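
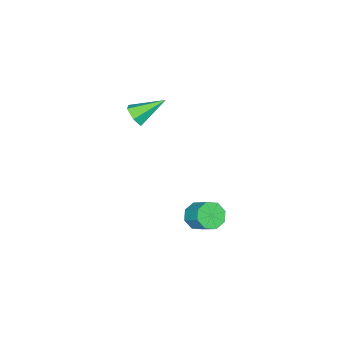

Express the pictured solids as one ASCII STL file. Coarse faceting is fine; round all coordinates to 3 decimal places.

solid 
facet normal 0.658 -0.552 -0.512
outer loop
vertex -2.02 -0.259 1.287
vertex -2.419 -0.53 1.067
vertex -2.235 -0.093 0.832
endloop
endfacet
facet normal 0.387 0.910 0.149
outer loop
vertex -2.02 -0.259 1.287
vertex -2.235 -0.093 0.832
vertex -3.301 0.21 1.753
endloop
endfacet
facet normal 0.659 -0.552 -0.511
outer loop
vertex -2.235 -0.093 0.832
vertex -2.419 -0.53 1.067
vertex -2.633 -0.364 0.612
endloop
endfacet
facet normal -0.244 0.801 -0.546
outer loop
vertex -2.235 -0.093 0.832
vertex -2.633 -0.364 0.612
vertex -3.301 0.21 1.753
endloop
endfacet
facet normal 0.658 -0.552 -0.511
outer loop
vertex -2.633 -0.364 0.612
vertex -2.419 -0.53 1.067
vertex -2.818 -0.802 0.847
endloop
endfacet
facet normal -0.845 0.072 -0.531
outer loop
vertex -2.633 -0.364 0.612
vertex -2.818 -0.802 0.847
vertex -3.301 0.21 1.753
endloop
endfacet
facet normal 0.658 -0.553 -0.510
outer loop
vertex -2.818 -0.802 0.847
vertex -2.419 -0.53 1.067
vertex -2.604 -0.968 1.303
endloop
endfacet
facet normal -0.814 -0.551 0.182
outer loop
vertex -2.818 -0.802 0.847
vertex -2.604 -0.968 1.303
vertex -3.301 0.21 1.753
endloop
endfacet
facet normal 0.658 -0.553 -0.511
outer loop
vertex -2.604 -0.968 1.303
vertex -2.419 -0.53 1.067
vertex -2.205 -0.697 1.523
endloop
endfacet
facet normal -0.183 -0.443 0.878
outer loop
vertex -2.604 -0.968 1.303
vertex -2.205 -0.697 1.523
vertex -3.301 0.21 1.753
endloop
endfacet
facet normal 0.658 -0.553 -0.511
outer loop
vertex -2.205 -0.697 1.523
vertex -2.419 -0.53 1.067
vertex -2.02 -0.259 1.287
endloop
endfacet
facet normal 0.419 0.287 0.861
outer loop
vertex -2.205 -0.697 1.523
vertex -2.02 -0.259 1.287
vertex -3.301 0.21 1.753
endloop
endfacet
facet normal -0.203 -0.731 -0.651
outer loop
vertex -2.451 2.101 -4.232
vertex -2.978 1.992 -3.945
vertex -2.804 2.353 -4.405
endloop
endfacet
facet normal 0.622 0.417 -0.663
outer loop
vertex -2.451 2.101 -4.232
vertex -2.804 2.353 -4.405
vertex -2.235 2.876 -3.542
endloop
endfacet
facet normal 0.623 0.415 -0.663
outer loop
vertex -2.235 2.876 -3.542
vertex -2.804 2.353 -4.405
vertex -2.587 3.128 -3.715
endloop
endfacet
facet normal 0.204 0.732 0.650
outer loop
vertex -2.235 2.876 -3.542
vertex -2.587 3.128 -3.715
vertex -2.762 2.768 -3.255
endloop
endfacet
facet normal -0.205 -0.731 -0.651
outer loop
vertex -2.804 2.353 -4.405
vertex -2.978 1.992 -3.945
vertex -3.259 2.394 -4.308
endloop
endfacet
facet normal -0.095 0.677 -0.730
outer loop
vertex -2.804 2.353 -4.405
vertex -3.259 2.394 -4.308
vertex -2.587 3.128 -3.715
endloop
endfacet
facet normal -0.095 0.677 -0.730
outer loop
vertex -2.587 3.128 -3.715
vertex -3.259 2.394 -4.308
vertex -3.042 3.169 -3.618
endloop
endfacet
facet normal 0.205 0.732 0.650
outer loop
vertex -2.587 3.128 -3.715
vertex -3.042 3.169 -3.618
vertex -2.762 2.768 -3.255
endloop
endfacet
facet normal -0.205 -0.731 -0.651
outer loop
vertex -3.259 2.394 -4.308
vertex -2.978 1.992 -3.945
vertex -3.549 2.2 -3.999
endloop
endfacet
facet normal -0.756 0.541 -0.370
outer loop
vertex -3.259 2.394 -4.308
vertex -3.549 2.2 -3.999
vertex -3.042 3.169 -3.618
endloop
endfacet
facet normal -0.755 0.541 -0.371
outer loop
vertex -3.042 3.169 -3.618
vertex -3.549 2.2 -3.999
vertex -3.333 2.975 -3.309
endloop
endfacet
facet normal 0.204 0.731 0.651
outer loop
vertex -3.042 3.169 -3.618
vertex -3.333 2.975 -3.309
vertex -2.762 2.768 -3.255
endloop
endfacet
facet normal -0.205 -0.731 -0.651
outer loop
vertex -3.549 2.2 -3.999
vertex -2.978 1.992 -3.945
vertex -3.505 1.884 -3.658
endloop
endfacet
facet normal -0.974 0.087 0.207
outer loop
vertex -3.549 2.2 -3.999
vertex -3.505 1.884 -3.658
vertex -3.333 2.975 -3.309
endloop
endfacet
facet normal -0.974 0.087 0.207
outer loop
vertex -3.333 2.975 -3.309
vertex -3.505 1.884 -3.658
vertex -3.289 2.659 -2.968
endloop
endfacet
facet normal 0.203 0.731 0.651
outer loop
vertex -3.333 2.975 -3.309
vertex -3.289 2.659 -2.968
vertex -2.762 2.768 -3.255
endloop
endfacet
facet normal -0.204 -0.732 -0.650
outer loop
vertex -3.505 1.884 -3.658
vertex -2.978 1.992 -3.945
vertex -3.153 1.632 -3.485
endloop
endfacet
facet normal -0.623 -0.416 0.662
outer loop
vertex -3.505 1.884 -3.658
vertex -3.153 1.632 -3.485
vertex -3.289 2.659 -2.968
endloop
endfacet
facet normal -0.622 -0.416 0.663
outer loop
vertex -3.289 2.659 -2.968
vertex -3.153 1.632 -3.485
vertex -2.936 2.407 -2.795
endloop
endfacet
facet normal 0.203 0.731 0.651
outer loop
vertex -3.289 2.659 -2.968
vertex -2.936 2.407 -2.795
vertex -2.762 2.768 -3.255
endloop
endfacet
facet normal -0.205 -0.732 -0.650
outer loop
vertex -3.153 1.632 -3.485
vertex -2.978 1.992 -3.945
vertex -2.698 1.591 -3.582
endloop
endfacet
facet normal 0.095 -0.677 0.730
outer loop
vertex -3.153 1.632 -3.485
vertex -2.698 1.591 -3.582
vertex -2.936 2.407 -2.795
endloop
endfacet
facet normal 0.095 -0.677 0.730
outer loop
vertex -2.936 2.407 -2.795
vertex -2.698 1.591 -3.582
vertex -2.481 2.366 -2.892
endloop
endfacet
facet normal 0.205 0.731 0.651
outer loop
vertex -2.936 2.407 -2.795
vertex -2.481 2.366 -2.892
vertex -2.762 2.768 -3.255
endloop
endfacet
facet normal -0.204 -0.731 -0.651
outer loop
vertex -2.698 1.591 -3.582
vertex -2.978 1.992 -3.945
vertex -2.407 1.785 -3.891
endloop
endfacet
facet normal 0.755 -0.541 0.371
outer loop
vertex -2.698 1.591 -3.582
vertex -2.407 1.785 -3.891
vertex -2.481 2.366 -2.892
endloop
endfacet
facet normal 0.756 -0.540 0.370
outer loop
vertex -2.481 2.366 -2.892
vertex -2.407 1.785 -3.891
vertex -2.191 2.56 -3.201
endloop
endfacet
facet normal 0.205 0.731 0.651
outer loop
vertex -2.481 2.366 -2.892
vertex -2.191 2.56 -3.201
vertex -2.762 2.768 -3.255
endloop
endfacet
facet normal -0.203 -0.731 -0.651
outer loop
vertex -2.407 1.785 -3.891
vertex -2.978 1.992 -3.945
vertex -2.451 2.101 -4.232
endloop
endfacet
facet normal 0.974 -0.087 -0.207
outer loop
vertex -2.407 1.785 -3.891
vertex -2.451 2.101 -4.232
vertex -2.191 2.56 -3.201
endloop
endfacet
facet normal 0.974 -0.087 -0.207
outer loop
vertex -2.191 2.56 -3.201
vertex -2.451 2.101 -4.232
vertex -2.235 2.876 -3.542
endloop
endfacet
facet normal 0.205 0.731 0.651
outer loop
vertex -2.191 2.56 -3.201
vertex -2.235 2.876 -3.542
vertex -2.762 2.768 -3.255
endloop
endfacet

endsolid


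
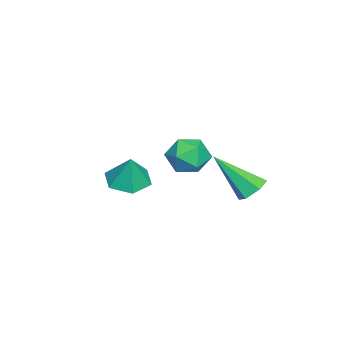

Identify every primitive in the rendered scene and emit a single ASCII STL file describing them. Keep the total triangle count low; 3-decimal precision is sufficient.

solid 
facet normal 0.040 0.698 -0.715
outer loop
vertex -1.499 2.827 0.631
vertex -2.129 2.959 0.725
vertex -1.676 3.279 1.063
endloop
endfacet
facet normal 0.916 -0.025 0.401
outer loop
vertex -1.499 2.827 0.631
vertex -1.676 3.279 1.063
vertex -2.211 1.541 2.175
endloop
endfacet
facet normal 0.040 0.698 -0.715
outer loop
vertex -1.676 3.279 1.063
vertex -2.129 2.959 0.725
vertex -2.305 3.411 1.157
endloop
endfacet
facet normal 0.227 0.474 0.851
outer loop
vertex -1.676 3.279 1.063
vertex -2.305 3.411 1.157
vertex -2.211 1.541 2.175
endloop
endfacet
facet normal 0.041 0.699 -0.714
outer loop
vertex -2.305 3.411 1.157
vertex -2.129 2.959 0.725
vertex -2.758 3.091 0.818
endloop
endfacet
facet normal -0.701 0.314 0.641
outer loop
vertex -2.305 3.411 1.157
vertex -2.758 3.091 0.818
vertex -2.211 1.541 2.175
endloop
endfacet
facet normal 0.041 0.699 -0.714
outer loop
vertex -2.758 3.091 0.818
vertex -2.129 2.959 0.725
vertex -2.582 2.639 0.386
endloop
endfacet
facet normal -0.938 -0.347 -0.019
outer loop
vertex -2.758 3.091 0.818
vertex -2.582 2.639 0.386
vertex -2.211 1.541 2.175
endloop
endfacet
facet normal 0.042 0.698 -0.715
outer loop
vertex -2.582 2.639 0.386
vertex -2.129 2.959 0.725
vertex -1.952 2.506 0.293
endloop
endfacet
facet normal -0.248 -0.848 -0.469
outer loop
vertex -2.582 2.639 0.386
vertex -1.952 2.506 0.293
vertex -2.211 1.541 2.175
endloop
endfacet
facet normal 0.039 0.698 -0.715
outer loop
vertex -1.952 2.506 0.293
vertex -2.129 2.959 0.725
vertex -1.499 2.827 0.631
endloop
endfacet
facet normal 0.679 -0.687 -0.259
outer loop
vertex -1.952 2.506 0.293
vertex -1.499 2.827 0.631
vertex -2.211 1.541 2.175
endloop
endfacet
facet normal -0.301 -0.157 -0.941
outer loop
vertex -1.108 -1.905 0.79
vertex -1.802 -1.4 0.928
vertex -1.062 -1.051 0.633
endloop
endfacet
facet normal 0.973 -0.010 0.230
outer loop
vertex -1.108 -1.905 0.79
vertex -1.062 -1.051 0.633
vertex -1.418 -1.2 2.132
endloop
endfacet
facet normal -0.301 -0.157 -0.941
outer loop
vertex -1.062 -1.051 0.633
vertex -1.802 -1.4 0.928
vertex -1.756 -0.546 0.771
endloop
endfacet
facet normal 0.602 0.768 0.219
outer loop
vertex -1.062 -1.051 0.633
vertex -1.756 -0.546 0.771
vertex -1.418 -1.2 2.132
endloop
endfacet
facet normal -0.301 -0.157 -0.941
outer loop
vertex -1.756 -0.546 0.771
vertex -1.802 -1.4 0.928
vertex -2.497 -0.895 1.066
endloop
endfacet
facet normal -0.218 0.857 0.466
outer loop
vertex -1.756 -0.546 0.771
vertex -2.497 -0.895 1.066
vertex -1.418 -1.2 2.132
endloop
endfacet
facet normal -0.300 -0.156 -0.941
outer loop
vertex -2.497 -0.895 1.066
vertex -1.802 -1.4 0.928
vertex -2.543 -1.749 1.222
endloop
endfacet
facet normal -0.668 0.168 0.725
outer loop
vertex -2.497 -0.895 1.066
vertex -2.543 -1.749 1.222
vertex -1.418 -1.2 2.132
endloop
endfacet
facet normal -0.300 -0.156 -0.941
outer loop
vertex -2.543 -1.749 1.222
vertex -1.802 -1.4 0.928
vertex -1.848 -2.255 1.084
endloop
endfacet
facet normal -0.297 -0.609 0.735
outer loop
vertex -2.543 -1.749 1.222
vertex -1.848 -2.255 1.084
vertex -1.418 -1.2 2.132
endloop
endfacet
facet normal -0.300 -0.156 -0.941
outer loop
vertex -1.848 -2.255 1.084
vertex -1.802 -1.4 0.928
vertex -1.108 -1.905 0.79
endloop
endfacet
facet normal 0.524 -0.698 0.488
outer loop
vertex -1.848 -2.255 1.084
vertex -1.108 -1.905 0.79
vertex -1.418 -1.2 2.132
endloop
endfacet
facet normal -0.702 0.702 0.118
outer loop
vertex 0.633 2.091 3.697
vertex 0.054 1.555 3.439
vertex 0.241 1.606 4.246
endloop
endfacet
facet normal -0.169 0.795 0.582
outer loop
vertex 0.633 2.091 3.697
vertex 0.241 1.606 4.246
vertex 1.059 1.731 4.313
endloop
endfacet
facet normal 0.435 0.875 0.211
outer loop
vertex 0.633 2.091 3.697
vertex 1.059 1.731 4.313
vertex 1.378 1.757 3.546
endloop
endfacet
facet normal 0.274 0.831 -0.484
outer loop
vertex 0.633 2.091 3.697
vertex 1.378 1.757 3.546
vertex 0.756 1.648 3.006
endloop
endfacet
facet normal -0.429 0.724 -0.540
outer loop
vertex 0.633 2.091 3.697
vertex 0.756 1.648 3.006
vertex 0.054 1.555 3.439
endloop
endfacet
facet normal -0.110 0.201 0.973
outer loop
vertex 1.059 1.731 4.313
vertex 0.241 1.606 4.246
vertex 0.744 0.972 4.434
endloop
endfacet
facet normal -0.974 0.051 0.222
outer loop
vertex 0.241 1.606 4.246
vertex 0.054 1.555 3.439
vertex 0.122 0.863 3.894
endloop
endfacet
facet normal -0.531 0.086 -0.843
outer loop
vertex 0.054 1.555 3.439
vertex 0.756 1.648 3.006
vertex 0.441 0.889 3.127
endloop
endfacet
facet normal 0.607 0.259 -0.751
outer loop
vertex 0.756 1.648 3.006
vertex 1.378 1.757 3.546
vertex 1.259 1.014 3.194
endloop
endfacet
facet normal 0.868 0.330 0.372
outer loop
vertex 1.378 1.757 3.546
vertex 1.059 1.731 4.313
vertex 1.446 1.065 4.001
endloop
endfacet
facet normal -0.274 -0.831 0.484
outer loop
vertex 0.867 0.529 3.743
vertex 0.744 0.972 4.434
vertex 0.122 0.863 3.894
endloop
endfacet
facet normal -0.435 -0.875 -0.211
outer loop
vertex 0.867 0.529 3.743
vertex 0.122 0.863 3.894
vertex 0.441 0.889 3.127
endloop
endfacet
facet normal 0.169 -0.795 -0.582
outer loop
vertex 0.867 0.529 3.743
vertex 0.441 0.889 3.127
vertex 1.259 1.014 3.194
endloop
endfacet
facet normal 0.702 -0.702 -0.118
outer loop
vertex 0.867 0.529 3.743
vertex 1.259 1.014 3.194
vertex 1.446 1.065 4.001
endloop
endfacet
facet normal 0.429 -0.724 0.540
outer loop
vertex 0.867 0.529 3.743
vertex 1.446 1.065 4.001
vertex 0.744 0.972 4.434
endloop
endfacet
facet normal -0.607 -0.259 0.751
outer loop
vertex 0.122 0.863 3.894
vertex 0.744 0.972 4.434
vertex 0.241 1.606 4.246
endloop
endfacet
facet normal -0.868 -0.330 -0.372
outer loop
vertex 0.441 0.889 3.127
vertex 0.122 0.863 3.894
vertex 0.054 1.555 3.439
endloop
endfacet
facet normal 0.110 -0.201 -0.973
outer loop
vertex 1.259 1.014 3.194
vertex 0.441 0.889 3.127
vertex 0.756 1.648 3.006
endloop
endfacet
facet normal 0.974 -0.051 -0.222
outer loop
vertex 1.446 1.065 4.001
vertex 1.259 1.014 3.194
vertex 1.378 1.757 3.546
endloop
endfacet
facet normal 0.531 -0.086 0.843
outer loop
vertex 0.744 0.972 4.434
vertex 1.446 1.065 4.001
vertex 1.059 1.731 4.313
endloop
endfacet

endsolid


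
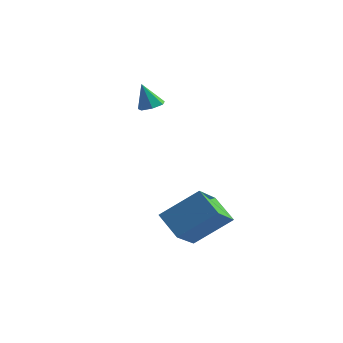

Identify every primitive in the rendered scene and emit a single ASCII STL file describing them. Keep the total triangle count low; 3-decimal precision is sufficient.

solid 
facet normal -0.669 -0.425 -0.609
outer loop
vertex 0.551 -3.356 0.353
vertex 0.544 -1.991 -0.592
vertex 1.457 -3.818 -0.32
endloop
endfacet
facet normal 0.004 -0.822 0.570
outer loop
vertex 2.636 -3.069 0.752
vertex 0.551 -3.356 0.353
vertex 1.457 -3.818 -0.32
endloop
endfacet
facet normal -0.669 -0.425 -0.610
outer loop
vertex 1.457 -3.818 -0.32
vertex 0.544 -1.991 -0.592
vertex 1.451 -2.453 -1.265
endloop
endfacet
facet normal 0.743 -0.379 -0.552
outer loop
vertex 1.451 -2.453 -1.265
vertex 2.636 -3.069 0.752
vertex 1.457 -3.818 -0.32
endloop
endfacet
facet normal -0.743 0.379 0.552
outer loop
vertex 0.551 -3.356 0.353
vertex 1.723 -1.242 0.48
vertex 0.544 -1.991 -0.592
endloop
endfacet
facet normal 0.004 -0.822 0.570
outer loop
vertex 1.729 -2.607 1.425
vertex 0.551 -3.356 0.353
vertex 2.636 -3.069 0.752
endloop
endfacet
facet normal -0.743 0.379 0.552
outer loop
vertex 1.729 -2.607 1.425
vertex 1.723 -1.242 0.48
vertex 0.551 -3.356 0.353
endloop
endfacet
facet normal -0.004 0.822 -0.570
outer loop
vertex 0.544 -1.991 -0.592
vertex 1.723 -1.242 0.48
vertex 1.451 -2.453 -1.265
endloop
endfacet
facet normal 0.743 -0.378 -0.552
outer loop
vertex 2.629 -1.704 -0.193
vertex 2.636 -3.069 0.752
vertex 1.451 -2.453 -1.265
endloop
endfacet
facet normal -0.004 0.822 -0.570
outer loop
vertex 1.451 -2.453 -1.265
vertex 1.723 -1.242 0.48
vertex 2.629 -1.704 -0.193
endloop
endfacet
facet normal 0.669 0.425 0.610
outer loop
vertex 2.629 -1.704 -0.193
vertex 1.729 -2.607 1.425
vertex 2.636 -3.069 0.752
endloop
endfacet
facet normal 0.669 0.425 0.609
outer loop
vertex 1.723 -1.242 0.48
vertex 1.729 -2.607 1.425
vertex 2.629 -1.704 -0.193
endloop
endfacet
facet normal 0.347 0.033 -0.937
outer loop
vertex -1.718 1.922 3.4
vertex -2.075 1.558 3.255
vertex -2.123 2.086 3.256
endloop
endfacet
facet normal 0.162 0.846 0.508
outer loop
vertex -1.718 1.922 3.4
vertex -2.123 2.086 3.256
vertex -2.465 1.522 4.305
endloop
endfacet
facet normal 0.347 0.033 -0.937
outer loop
vertex -2.123 2.086 3.256
vertex -2.075 1.558 3.255
vertex -2.492 1.852 3.111
endloop
endfacet
facet normal -0.584 0.779 0.229
outer loop
vertex -2.123 2.086 3.256
vertex -2.492 1.852 3.111
vertex -2.465 1.522 4.305
endloop
endfacet
facet normal 0.347 0.032 -0.937
outer loop
vertex -2.492 1.852 3.111
vertex -2.075 1.558 3.255
vertex -2.547 1.397 3.075
endloop
endfacet
facet normal -0.992 0.116 0.054
outer loop
vertex -2.492 1.852 3.111
vertex -2.547 1.397 3.075
vertex -2.465 1.522 4.305
endloop
endfacet
facet normal 0.347 0.031 -0.937
outer loop
vertex -2.547 1.397 3.075
vertex -2.075 1.558 3.255
vertex -2.247 1.063 3.175
endloop
endfacet
facet normal -0.756 -0.644 0.116
outer loop
vertex -2.547 1.397 3.075
vertex -2.247 1.063 3.175
vertex -2.465 1.522 4.305
endloop
endfacet
facet normal 0.347 0.031 -0.937
outer loop
vertex -2.247 1.063 3.175
vertex -2.075 1.558 3.255
vertex -1.818 1.102 3.335
endloop
endfacet
facet normal -0.052 -0.929 0.367
outer loop
vertex -2.247 1.063 3.175
vertex -1.818 1.102 3.335
vertex -2.465 1.522 4.305
endloop
endfacet
facet normal 0.349 0.032 -0.937
outer loop
vertex -1.818 1.102 3.335
vertex -2.075 1.558 3.255
vertex -1.582 1.484 3.436
endloop
endfacet
facet normal 0.585 -0.525 0.618
outer loop
vertex -1.818 1.102 3.335
vertex -1.582 1.484 3.436
vertex -2.465 1.522 4.305
endloop
endfacet
facet normal 0.349 0.031 -0.937
outer loop
vertex -1.582 1.484 3.436
vertex -2.075 1.558 3.255
vertex -1.718 1.922 3.4
endloop
endfacet
facet normal 0.682 0.268 0.681
outer loop
vertex -1.582 1.484 3.436
vertex -1.718 1.922 3.4
vertex -2.465 1.522 4.305
endloop
endfacet

endsolid


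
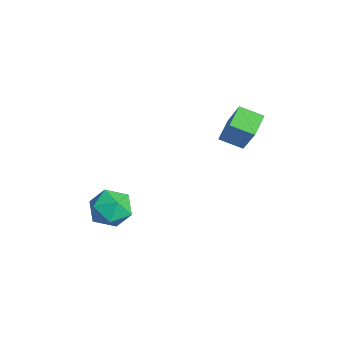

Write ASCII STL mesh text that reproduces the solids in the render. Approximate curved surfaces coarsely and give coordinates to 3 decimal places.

solid 
facet normal -0.543 0.839 0.037
outer loop
vertex 0.975 -1.036 -4.043
vertex 0.252 -1.53 -3.443
vertex 1.066 -1.024 -2.985
endloop
endfacet
facet normal 0.152 0.988 -0.024
outer loop
vertex 0.975 -1.036 -4.043
vertex 1.066 -1.024 -2.985
vertex 1.926 -1.171 -3.589
endloop
endfacet
facet normal 0.393 0.679 -0.620
outer loop
vertex 0.975 -1.036 -4.043
vertex 1.926 -1.171 -3.589
vertex 1.644 -1.768 -4.421
endloop
endfacet
facet normal -0.154 0.339 -0.928
outer loop
vertex 0.975 -1.036 -4.043
vertex 1.644 -1.768 -4.421
vertex 0.61 -1.99 -4.331
endloop
endfacet
facet normal -0.732 0.438 -0.522
outer loop
vertex 0.975 -1.036 -4.043
vertex 0.61 -1.99 -4.331
vertex 0.252 -1.53 -3.443
endloop
endfacet
facet normal 0.491 0.691 0.531
outer loop
vertex 1.926 -1.171 -3.589
vertex 1.066 -1.024 -2.985
vertex 1.79 -1.75 -2.709
endloop
endfacet
facet normal -0.634 0.450 0.629
outer loop
vertex 1.066 -1.024 -2.985
vertex 0.252 -1.53 -3.443
vertex 0.756 -1.972 -2.619
endloop
endfacet
facet normal -0.940 -0.199 -0.276
outer loop
vertex 0.252 -1.53 -3.443
vertex 0.61 -1.99 -4.331
vertex 0.474 -2.569 -3.451
endloop
endfacet
facet normal -0.004 -0.359 -0.933
outer loop
vertex 0.61 -1.99 -4.331
vertex 1.644 -1.768 -4.421
vertex 1.334 -2.716 -4.055
endloop
endfacet
facet normal 0.880 0.191 -0.435
outer loop
vertex 1.644 -1.768 -4.421
vertex 1.926 -1.171 -3.589
vertex 2.148 -2.21 -3.597
endloop
endfacet
facet normal 0.154 -0.339 0.928
outer loop
vertex 1.425 -2.704 -2.997
vertex 1.79 -1.75 -2.709
vertex 0.756 -1.972 -2.619
endloop
endfacet
facet normal -0.393 -0.679 0.620
outer loop
vertex 1.425 -2.704 -2.997
vertex 0.756 -1.972 -2.619
vertex 0.474 -2.569 -3.451
endloop
endfacet
facet normal -0.152 -0.988 0.024
outer loop
vertex 1.425 -2.704 -2.997
vertex 0.474 -2.569 -3.451
vertex 1.334 -2.716 -4.055
endloop
endfacet
facet normal 0.543 -0.839 -0.037
outer loop
vertex 1.425 -2.704 -2.997
vertex 1.334 -2.716 -4.055
vertex 2.148 -2.21 -3.597
endloop
endfacet
facet normal 0.732 -0.438 0.522
outer loop
vertex 1.425 -2.704 -2.997
vertex 2.148 -2.21 -3.597
vertex 1.79 -1.75 -2.709
endloop
endfacet
facet normal 0.004 0.359 0.933
outer loop
vertex 0.756 -1.972 -2.619
vertex 1.79 -1.75 -2.709
vertex 1.066 -1.024 -2.985
endloop
endfacet
facet normal -0.880 -0.191 0.435
outer loop
vertex 0.474 -2.569 -3.451
vertex 0.756 -1.972 -2.619
vertex 0.252 -1.53 -3.443
endloop
endfacet
facet normal -0.491 -0.691 -0.531
outer loop
vertex 1.334 -2.716 -4.055
vertex 0.474 -2.569 -3.451
vertex 0.61 -1.99 -4.331
endloop
endfacet
facet normal 0.634 -0.450 -0.629
outer loop
vertex 2.148 -2.21 -3.597
vertex 1.334 -2.716 -4.055
vertex 1.644 -1.768 -4.421
endloop
endfacet
facet normal 0.940 0.199 0.276
outer loop
vertex 1.79 -1.75 -2.709
vertex 2.148 -2.21 -3.597
vertex 1.926 -1.171 -3.589
endloop
endfacet
facet normal -0.559 -0.014 -0.829
outer loop
vertex 1.339 3.348 0.891
vertex 1.928 4.234 0.479
vertex 2.073 2.637 0.409
endloop
endfacet
facet normal -0.516 -0.777 0.361
outer loop
vertex 3.212 2.666 2.101
vertex 1.339 3.348 0.891
vertex 2.073 2.637 0.409
endloop
endfacet
facet normal -0.559 -0.014 -0.829
outer loop
vertex 2.073 2.637 0.409
vertex 1.928 4.234 0.479
vertex 2.661 3.522 -0.003
endloop
endfacet
facet normal 0.649 -0.630 -0.426
outer loop
vertex 2.661 3.522 -0.003
vertex 3.212 2.666 2.101
vertex 2.073 2.637 0.409
endloop
endfacet
facet normal -0.649 0.630 0.426
outer loop
vertex 1.339 3.348 0.891
vertex 3.067 4.263 2.171
vertex 1.928 4.234 0.479
endloop
endfacet
facet normal -0.516 -0.776 0.362
outer loop
vertex 2.479 3.378 2.583
vertex 1.339 3.348 0.891
vertex 3.212 2.666 2.101
endloop
endfacet
facet normal -0.649 0.630 0.426
outer loop
vertex 2.479 3.378 2.583
vertex 3.067 4.263 2.171
vertex 1.339 3.348 0.891
endloop
endfacet
facet normal 0.517 0.776 -0.361
outer loop
vertex 1.928 4.234 0.479
vertex 3.067 4.263 2.171
vertex 2.661 3.522 -0.003
endloop
endfacet
facet normal 0.649 -0.630 -0.426
outer loop
vertex 3.801 3.552 1.689
vertex 3.212 2.666 2.101
vertex 2.661 3.522 -0.003
endloop
endfacet
facet normal 0.516 0.777 -0.361
outer loop
vertex 2.661 3.522 -0.003
vertex 3.067 4.263 2.171
vertex 3.801 3.552 1.689
endloop
endfacet
facet normal 0.559 0.014 0.829
outer loop
vertex 3.801 3.552 1.689
vertex 2.479 3.378 2.583
vertex 3.212 2.666 2.101
endloop
endfacet
facet normal 0.559 0.015 0.829
outer loop
vertex 3.067 4.263 2.171
vertex 2.479 3.378 2.583
vertex 3.801 3.552 1.689
endloop
endfacet

endsolid


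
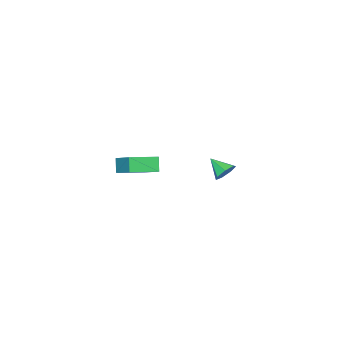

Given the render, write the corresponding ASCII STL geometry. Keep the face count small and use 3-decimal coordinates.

solid 
facet normal -0.020 0.845 -0.534
outer loop
vertex 1.459 4.371 -0.344
vertex 1.069 4.08 -0.79
vertex 0.897 4.418 -0.249
endloop
endfacet
facet normal 0.173 0.084 0.981
outer loop
vertex 1.459 4.371 -0.344
vertex 0.897 4.418 -0.249
vertex 1.091 3.1 -0.17
endloop
endfacet
facet normal -0.019 0.845 -0.534
outer loop
vertex 0.897 4.418 -0.249
vertex 1.069 4.08 -0.79
vertex 0.463 4.211 -0.561
endloop
endfacet
facet normal -0.572 -0.035 0.819
outer loop
vertex 0.897 4.418 -0.249
vertex 0.463 4.211 -0.561
vertex 1.091 3.1 -0.17
endloop
endfacet
facet normal -0.020 0.845 -0.535
outer loop
vertex 0.463 4.211 -0.561
vertex 1.069 4.08 -0.79
vertex 0.486 3.905 -1.045
endloop
endfacet
facet normal -0.880 -0.419 0.223
outer loop
vertex 0.463 4.211 -0.561
vertex 0.486 3.905 -1.045
vertex 1.091 3.1 -0.17
endloop
endfacet
facet normal -0.021 0.846 -0.533
outer loop
vertex 0.486 3.905 -1.045
vertex 1.069 4.08 -0.79
vertex 0.947 3.732 -1.337
endloop
endfacet
facet normal -0.518 -0.777 -0.357
outer loop
vertex 0.486 3.905 -1.045
vertex 0.947 3.732 -1.337
vertex 1.091 3.1 -0.17
endloop
endfacet
facet normal -0.019 0.846 -0.534
outer loop
vertex 0.947 3.732 -1.337
vertex 1.069 4.08 -0.79
vertex 1.5 3.821 -1.216
endloop
endfacet
facet normal 0.241 -0.841 -0.485
outer loop
vertex 0.947 3.732 -1.337
vertex 1.5 3.821 -1.216
vertex 1.091 3.1 -0.17
endloop
endfacet
facet normal -0.020 0.845 -0.534
outer loop
vertex 1.5 3.821 -1.216
vertex 1.069 4.08 -0.79
vertex 1.728 4.105 -0.775
endloop
endfacet
facet normal 0.825 -0.562 -0.065
outer loop
vertex 1.5 3.821 -1.216
vertex 1.728 4.105 -0.775
vertex 1.091 3.1 -0.17
endloop
endfacet
facet normal -0.020 0.845 -0.534
outer loop
vertex 1.728 4.105 -0.775
vertex 1.069 4.08 -0.79
vertex 1.459 4.371 -0.344
endloop
endfacet
facet normal 0.795 -0.150 0.588
outer loop
vertex 1.728 4.105 -0.775
vertex 1.459 4.371 -0.344
vertex 1.091 3.1 -0.17
endloop
endfacet
facet normal -0.382 -0.382 0.842
outer loop
vertex 1.114 -2.404 -2.323
vertex -0.268 -1.602 -2.586
vertex 0.341 -4.105 -3.446
endloop
endfacet
facet normal 0.853 -0.495 0.163
outer loop
vertex 0.708 -3.738 -4.254
vertex 1.114 -2.404 -2.323
vertex 0.341 -4.105 -3.446
endloop
endfacet
facet normal -0.382 -0.382 0.841
outer loop
vertex 0.341 -4.105 -3.446
vertex -0.268 -1.602 -2.586
vertex -1.041 -3.303 -3.71
endloop
endfacet
facet normal -0.354 -0.780 -0.515
outer loop
vertex -1.041 -3.303 -3.71
vertex 0.708 -3.738 -4.254
vertex 0.341 -4.105 -3.446
endloop
endfacet
facet normal 0.355 0.780 0.515
outer loop
vertex 1.114 -2.404 -2.323
vertex 0.099 -1.235 -3.394
vertex -0.268 -1.602 -2.586
endloop
endfacet
facet normal 0.853 -0.495 0.163
outer loop
vertex 1.481 -2.037 -3.13
vertex 1.114 -2.404 -2.323
vertex 0.708 -3.738 -4.254
endloop
endfacet
facet normal 0.354 0.780 0.516
outer loop
vertex 1.481 -2.037 -3.13
vertex 0.099 -1.235 -3.394
vertex 1.114 -2.404 -2.323
endloop
endfacet
facet normal -0.853 0.495 -0.163
outer loop
vertex -0.268 -1.602 -2.586
vertex 0.099 -1.235 -3.394
vertex -1.041 -3.303 -3.71
endloop
endfacet
facet normal -0.354 -0.780 -0.516
outer loop
vertex -0.674 -2.936 -4.517
vertex 0.708 -3.738 -4.254
vertex -1.041 -3.303 -3.71
endloop
endfacet
facet normal -0.853 0.495 -0.163
outer loop
vertex -1.041 -3.303 -3.71
vertex 0.099 -1.235 -3.394
vertex -0.674 -2.936 -4.517
endloop
endfacet
facet normal 0.382 0.382 -0.841
outer loop
vertex -0.674 -2.936 -4.517
vertex 1.481 -2.037 -3.13
vertex 0.708 -3.738 -4.254
endloop
endfacet
facet normal 0.382 0.382 -0.841
outer loop
vertex 0.099 -1.235 -3.394
vertex 1.481 -2.037 -3.13
vertex -0.674 -2.936 -4.517
endloop
endfacet

endsolid


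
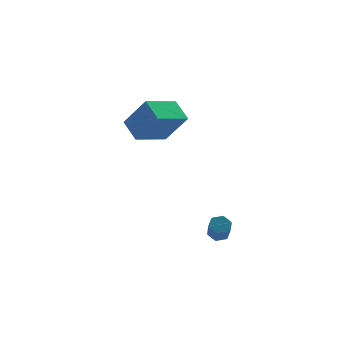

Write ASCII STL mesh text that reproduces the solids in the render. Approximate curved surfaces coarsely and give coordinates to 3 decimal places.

solid 
facet normal -0.020 0.727 -0.687
outer loop
vertex 1.891 -2.289 -3.629
vertex 1.507 -2.014 -3.327
vertex 2.052 -1.918 -3.241
endloop
endfacet
facet normal 0.958 -0.185 -0.221
outer loop
vertex 1.891 -2.289 -3.629
vertex 2.052 -1.918 -3.241
vertex 1.917 -3.321 -2.654
endloop
endfacet
facet normal 0.958 -0.185 -0.221
outer loop
vertex 1.917 -3.321 -2.654
vertex 2.052 -1.918 -3.241
vertex 2.078 -2.95 -2.266
endloop
endfacet
facet normal 0.018 -0.726 0.687
outer loop
vertex 1.917 -3.321 -2.654
vertex 2.078 -2.95 -2.266
vertex 1.533 -3.046 -2.353
endloop
endfacet
facet normal -0.019 0.726 -0.688
outer loop
vertex 2.052 -1.918 -3.241
vertex 1.507 -2.014 -3.327
vertex 1.668 -1.643 -2.94
endloop
endfacet
facet normal 0.728 0.481 0.489
outer loop
vertex 2.052 -1.918 -3.241
vertex 1.668 -1.643 -2.94
vertex 2.078 -2.95 -2.266
endloop
endfacet
facet normal 0.727 0.481 0.490
outer loop
vertex 2.078 -2.95 -2.266
vertex 1.668 -1.643 -2.94
vertex 1.694 -2.676 -1.965
endloop
endfacet
facet normal 0.019 -0.727 0.686
outer loop
vertex 2.078 -2.95 -2.266
vertex 1.694 -2.676 -1.965
vertex 1.533 -3.046 -2.353
endloop
endfacet
facet normal -0.019 0.726 -0.688
outer loop
vertex 1.668 -1.643 -2.94
vertex 1.507 -2.014 -3.327
vertex 1.123 -1.739 -3.026
endloop
endfacet
facet normal -0.229 0.665 0.711
outer loop
vertex 1.668 -1.643 -2.94
vertex 1.123 -1.739 -3.026
vertex 1.694 -2.676 -1.965
endloop
endfacet
facet normal -0.228 0.666 0.711
outer loop
vertex 1.694 -2.676 -1.965
vertex 1.123 -1.739 -3.026
vertex 1.149 -2.771 -2.051
endloop
endfacet
facet normal 0.019 -0.727 0.686
outer loop
vertex 1.694 -2.676 -1.965
vertex 1.149 -2.771 -2.051
vertex 1.533 -3.046 -2.353
endloop
endfacet
facet normal -0.018 0.726 -0.687
outer loop
vertex 1.123 -1.739 -3.026
vertex 1.507 -2.014 -3.327
vertex 0.962 -2.11 -3.414
endloop
endfacet
facet normal -0.958 0.185 0.221
outer loop
vertex 1.123 -1.739 -3.026
vertex 0.962 -2.11 -3.414
vertex 1.149 -2.771 -2.051
endloop
endfacet
facet normal -0.958 0.185 0.221
outer loop
vertex 1.149 -2.771 -2.051
vertex 0.962 -2.11 -3.414
vertex 0.988 -3.142 -2.439
endloop
endfacet
facet normal 0.020 -0.727 0.687
outer loop
vertex 1.149 -2.771 -2.051
vertex 0.988 -3.142 -2.439
vertex 1.533 -3.046 -2.353
endloop
endfacet
facet normal -0.019 0.727 -0.686
outer loop
vertex 0.962 -2.11 -3.414
vertex 1.507 -2.014 -3.327
vertex 1.346 -2.384 -3.715
endloop
endfacet
facet normal -0.727 -0.481 -0.490
outer loop
vertex 0.962 -2.11 -3.414
vertex 1.346 -2.384 -3.715
vertex 0.988 -3.142 -2.439
endloop
endfacet
facet normal -0.728 -0.480 -0.490
outer loop
vertex 0.988 -3.142 -2.439
vertex 1.346 -2.384 -3.715
vertex 1.372 -3.417 -2.74
endloop
endfacet
facet normal 0.019 -0.726 0.688
outer loop
vertex 0.988 -3.142 -2.439
vertex 1.372 -3.417 -2.74
vertex 1.533 -3.046 -2.353
endloop
endfacet
facet normal -0.019 0.727 -0.686
outer loop
vertex 1.346 -2.384 -3.715
vertex 1.507 -2.014 -3.327
vertex 1.891 -2.289 -3.629
endloop
endfacet
facet normal 0.228 -0.665 -0.711
outer loop
vertex 1.346 -2.384 -3.715
vertex 1.891 -2.289 -3.629
vertex 1.372 -3.417 -2.74
endloop
endfacet
facet normal 0.229 -0.665 -0.710
outer loop
vertex 1.372 -3.417 -2.74
vertex 1.891 -2.289 -3.629
vertex 1.917 -3.321 -2.654
endloop
endfacet
facet normal 0.019 -0.726 0.688
outer loop
vertex 1.372 -3.417 -2.74
vertex 1.917 -3.321 -2.654
vertex 1.533 -3.046 -2.353
endloop
endfacet
facet normal -0.525 0.337 -0.782
outer loop
vertex -3.069 3.355 1.93
vertex -1.617 4.614 1.498
vertex -2.465 2.374 1.101
endloop
endfacet
facet normal -0.737 -0.639 0.219
outer loop
vertex -1.363 1.666 2.742
vertex -3.069 3.355 1.93
vertex -2.465 2.374 1.101
endloop
endfacet
facet normal -0.525 0.337 -0.782
outer loop
vertex -2.465 2.374 1.101
vertex -1.617 4.614 1.498
vertex -1.013 3.633 0.669
endloop
endfacet
facet normal 0.426 -0.691 -0.584
outer loop
vertex -1.013 3.633 0.669
vertex -1.363 1.666 2.742
vertex -2.465 2.374 1.101
endloop
endfacet
facet normal -0.426 0.691 0.584
outer loop
vertex -3.069 3.355 1.93
vertex -0.515 3.906 3.139
vertex -1.617 4.614 1.498
endloop
endfacet
facet normal -0.737 -0.639 0.219
outer loop
vertex -1.967 2.647 3.571
vertex -3.069 3.355 1.93
vertex -1.363 1.666 2.742
endloop
endfacet
facet normal -0.426 0.691 0.584
outer loop
vertex -1.967 2.647 3.571
vertex -0.515 3.906 3.139
vertex -3.069 3.355 1.93
endloop
endfacet
facet normal 0.737 0.639 -0.219
outer loop
vertex -1.617 4.614 1.498
vertex -0.515 3.906 3.139
vertex -1.013 3.633 0.669
endloop
endfacet
facet normal 0.426 -0.691 -0.584
outer loop
vertex 0.089 2.925 2.31
vertex -1.363 1.666 2.742
vertex -1.013 3.633 0.669
endloop
endfacet
facet normal 0.737 0.639 -0.219
outer loop
vertex -1.013 3.633 0.669
vertex -0.515 3.906 3.139
vertex 0.089 2.925 2.31
endloop
endfacet
facet normal 0.525 -0.337 0.782
outer loop
vertex 0.089 2.925 2.31
vertex -1.967 2.647 3.571
vertex -1.363 1.666 2.742
endloop
endfacet
facet normal 0.525 -0.337 0.782
outer loop
vertex -0.515 3.906 3.139
vertex -1.967 2.647 3.571
vertex 0.089 2.925 2.31
endloop
endfacet

endsolid


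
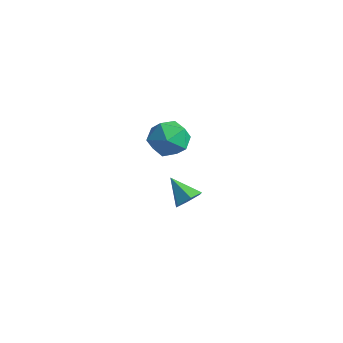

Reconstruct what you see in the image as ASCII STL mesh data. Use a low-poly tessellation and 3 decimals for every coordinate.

solid 
facet normal 0.773 0.068 -0.630
outer loop
vertex -1.443 3.438 -2.683
vertex -1.829 3.683 -3.13
vertex -1.528 4.071 -2.719
endloop
endfacet
facet normal 0.259 0.089 0.962
outer loop
vertex -1.443 3.438 -2.683
vertex -1.528 4.071 -2.719
vertex -2.811 3.597 -2.33
endloop
endfacet
facet normal 0.773 0.068 -0.630
outer loop
vertex -1.528 4.071 -2.719
vertex -1.829 3.683 -3.13
vertex -1.914 4.317 -3.166
endloop
endfacet
facet normal -0.131 0.816 0.562
outer loop
vertex -1.528 4.071 -2.719
vertex -1.914 4.317 -3.166
vertex -2.811 3.597 -2.33
endloop
endfacet
facet normal 0.773 0.068 -0.630
outer loop
vertex -1.914 4.317 -3.166
vertex -1.829 3.683 -3.13
vertex -2.215 3.929 -3.577
endloop
endfacet
facet normal -0.699 0.699 -0.148
outer loop
vertex -1.914 4.317 -3.166
vertex -2.215 3.929 -3.577
vertex -2.811 3.597 -2.33
endloop
endfacet
facet normal 0.774 0.069 -0.630
outer loop
vertex -2.215 3.929 -3.577
vertex -1.829 3.683 -3.13
vertex -2.129 3.296 -3.541
endloop
endfacet
facet normal -0.877 -0.145 -0.458
outer loop
vertex -2.215 3.929 -3.577
vertex -2.129 3.296 -3.541
vertex -2.811 3.597 -2.33
endloop
endfacet
facet normal 0.774 0.069 -0.630
outer loop
vertex -2.129 3.296 -3.541
vertex -1.829 3.683 -3.13
vertex -1.743 3.05 -3.094
endloop
endfacet
facet normal -0.488 -0.871 -0.058
outer loop
vertex -2.129 3.296 -3.541
vertex -1.743 3.05 -3.094
vertex -2.811 3.597 -2.33
endloop
endfacet
facet normal 0.774 0.069 -0.630
outer loop
vertex -1.743 3.05 -3.094
vertex -1.829 3.683 -3.13
vertex -1.443 3.438 -2.683
endloop
endfacet
facet normal 0.081 -0.754 0.652
outer loop
vertex -1.743 3.05 -3.094
vertex -1.443 3.438 -2.683
vertex -2.811 3.597 -2.33
endloop
endfacet
facet normal 0.195 0.856 0.479
outer loop
vertex -0.439 2.524 1.714
vertex -1.088 2.328 2.329
vertex -0.227 2.053 2.469
endloop
endfacet
facet normal 0.781 0.604 0.158
outer loop
vertex -0.439 2.524 1.714
vertex -0.227 2.053 2.469
vertex 0.126 1.807 1.662
endloop
endfacet
facet normal 0.641 0.545 -0.541
outer loop
vertex -0.439 2.524 1.714
vertex 0.126 1.807 1.662
vertex -0.517 1.93 1.023
endloop
endfacet
facet normal -0.031 0.760 -0.650
outer loop
vertex -0.439 2.524 1.714
vertex -0.517 1.93 1.023
vertex -1.267 2.252 1.435
endloop
endfacet
facet normal -0.306 0.952 -0.020
outer loop
vertex -0.439 2.524 1.714
vertex -1.267 2.252 1.435
vertex -1.088 2.328 2.329
endloop
endfacet
facet normal 0.910 -0.049 0.413
outer loop
vertex 0.126 1.807 1.662
vertex -0.227 2.053 2.469
vertex -0.173 1.168 2.245
endloop
endfacet
facet normal -0.037 0.358 0.933
outer loop
vertex -0.227 2.053 2.469
vertex -1.088 2.328 2.329
vertex -0.923 1.49 2.657
endloop
endfacet
facet normal -0.849 0.513 0.126
outer loop
vertex -1.088 2.328 2.329
vertex -1.267 2.252 1.435
vertex -1.566 1.613 2.018
endloop
endfacet
facet normal -0.404 0.201 -0.892
outer loop
vertex -1.267 2.252 1.435
vertex -0.517 1.93 1.023
vertex -1.213 1.367 1.211
endloop
endfacet
facet normal 0.683 -0.146 -0.716
outer loop
vertex -0.517 1.93 1.023
vertex 0.126 1.807 1.662
vertex -0.352 1.092 1.351
endloop
endfacet
facet normal 0.031 -0.760 0.650
outer loop
vertex -1.001 0.896 1.966
vertex -0.173 1.168 2.245
vertex -0.923 1.49 2.657
endloop
endfacet
facet normal -0.641 -0.545 0.541
outer loop
vertex -1.001 0.896 1.966
vertex -0.923 1.49 2.657
vertex -1.566 1.613 2.018
endloop
endfacet
facet normal -0.781 -0.604 -0.158
outer loop
vertex -1.001 0.896 1.966
vertex -1.566 1.613 2.018
vertex -1.213 1.367 1.211
endloop
endfacet
facet normal -0.195 -0.856 -0.479
outer loop
vertex -1.001 0.896 1.966
vertex -1.213 1.367 1.211
vertex -0.352 1.092 1.351
endloop
endfacet
facet normal 0.306 -0.952 0.020
outer loop
vertex -1.001 0.896 1.966
vertex -0.352 1.092 1.351
vertex -0.173 1.168 2.245
endloop
endfacet
facet normal 0.404 -0.201 0.892
outer loop
vertex -0.923 1.49 2.657
vertex -0.173 1.168 2.245
vertex -0.227 2.053 2.469
endloop
endfacet
facet normal -0.683 0.146 0.716
outer loop
vertex -1.566 1.613 2.018
vertex -0.923 1.49 2.657
vertex -1.088 2.328 2.329
endloop
endfacet
facet normal -0.910 0.049 -0.413
outer loop
vertex -1.213 1.367 1.211
vertex -1.566 1.613 2.018
vertex -1.267 2.252 1.435
endloop
endfacet
facet normal 0.037 -0.358 -0.933
outer loop
vertex -0.352 1.092 1.351
vertex -1.213 1.367 1.211
vertex -0.517 1.93 1.023
endloop
endfacet
facet normal 0.849 -0.513 -0.126
outer loop
vertex -0.173 1.168 2.245
vertex -0.352 1.092 1.351
vertex 0.126 1.807 1.662
endloop
endfacet

endsolid


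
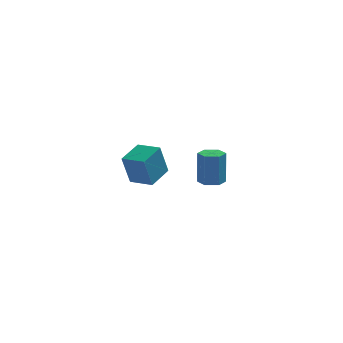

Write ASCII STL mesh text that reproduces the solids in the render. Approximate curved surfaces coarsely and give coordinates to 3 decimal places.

solid 
facet normal -0.852 0.515 -0.098
outer loop
vertex -3.575 -3.664 4.306
vertex -2.91 -2.497 4.663
vertex -3.221 -3.38 2.719
endloop
endfacet
facet normal -0.478 -0.840 -0.257
outer loop
vertex -2.19 -4.003 2.837
vertex -3.575 -3.664 4.306
vertex -3.221 -3.38 2.719
endloop
endfacet
facet normal -0.852 0.515 -0.098
outer loop
vertex -3.221 -3.38 2.719
vertex -2.91 -2.497 4.663
vertex -2.556 -2.213 3.076
endloop
endfacet
facet normal 0.214 0.172 -0.962
outer loop
vertex -2.556 -2.213 3.076
vertex -2.19 -4.003 2.837
vertex -3.221 -3.38 2.719
endloop
endfacet
facet normal -0.214 -0.172 0.962
outer loop
vertex -3.575 -3.664 4.306
vertex -1.879 -3.12 4.781
vertex -2.91 -2.497 4.663
endloop
endfacet
facet normal -0.478 -0.840 -0.257
outer loop
vertex -2.544 -4.287 4.424
vertex -3.575 -3.664 4.306
vertex -2.19 -4.003 2.837
endloop
endfacet
facet normal -0.214 -0.172 0.962
outer loop
vertex -2.544 -4.287 4.424
vertex -1.879 -3.12 4.781
vertex -3.575 -3.664 4.306
endloop
endfacet
facet normal 0.478 0.840 0.257
outer loop
vertex -2.91 -2.497 4.663
vertex -1.879 -3.12 4.781
vertex -2.556 -2.213 3.076
endloop
endfacet
facet normal 0.214 0.172 -0.962
outer loop
vertex -1.525 -2.836 3.194
vertex -2.19 -4.003 2.837
vertex -2.556 -2.213 3.076
endloop
endfacet
facet normal 0.478 0.840 0.257
outer loop
vertex -2.556 -2.213 3.076
vertex -1.879 -3.12 4.781
vertex -1.525 -2.836 3.194
endloop
endfacet
facet normal 0.852 -0.515 0.098
outer loop
vertex -1.525 -2.836 3.194
vertex -2.544 -4.287 4.424
vertex -2.19 -4.003 2.837
endloop
endfacet
facet normal 0.852 -0.515 0.098
outer loop
vertex -1.879 -3.12 4.781
vertex -2.544 -4.287 4.424
vertex -1.525 -2.836 3.194
endloop
endfacet
facet normal 0.002 -0.083 -0.997
outer loop
vertex 0.734 2.182 -0.212
vertex 0.361 2.773 -0.262
vertex 1.061 2.799 -0.263
endloop
endfacet
facet normal 0.884 -0.465 0.040
outer loop
vertex 0.734 2.182 -0.212
vertex 1.061 2.799 -0.263
vertex 0.731 2.337 1.651
endloop
endfacet
facet normal 0.884 -0.465 0.040
outer loop
vertex 0.731 2.337 1.651
vertex 1.061 2.799 -0.263
vertex 1.058 2.954 1.601
endloop
endfacet
facet normal -0.002 0.082 0.997
outer loop
vertex 0.731 2.337 1.651
vertex 1.058 2.954 1.601
vertex 0.359 2.927 1.602
endloop
endfacet
facet normal 0.002 -0.083 -0.997
outer loop
vertex 1.061 2.799 -0.263
vertex 0.361 2.773 -0.262
vertex 0.688 3.389 -0.313
endloop
endfacet
facet normal 0.846 0.531 -0.043
outer loop
vertex 1.061 2.799 -0.263
vertex 0.688 3.389 -0.313
vertex 1.058 2.954 1.601
endloop
endfacet
facet normal 0.847 0.530 -0.043
outer loop
vertex 1.058 2.954 1.601
vertex 0.688 3.389 -0.313
vertex 0.686 3.544 1.551
endloop
endfacet
facet normal -0.002 0.083 0.997
outer loop
vertex 1.058 2.954 1.601
vertex 0.686 3.544 1.551
vertex 0.359 2.927 1.602
endloop
endfacet
facet normal 0.000 -0.083 -0.997
outer loop
vertex 0.688 3.389 -0.313
vertex 0.361 2.773 -0.262
vertex -0.011 3.363 -0.311
endloop
endfacet
facet normal -0.037 0.996 -0.083
outer loop
vertex 0.688 3.389 -0.313
vertex -0.011 3.363 -0.311
vertex 0.686 3.544 1.551
endloop
endfacet
facet normal -0.037 0.996 -0.083
outer loop
vertex 0.686 3.544 1.551
vertex -0.011 3.363 -0.311
vertex -0.014 3.518 1.552
endloop
endfacet
facet normal -0.002 0.083 0.997
outer loop
vertex 0.686 3.544 1.551
vertex -0.014 3.518 1.552
vertex 0.359 2.927 1.602
endloop
endfacet
facet normal 0.002 -0.082 -0.997
outer loop
vertex -0.011 3.363 -0.311
vertex 0.361 2.773 -0.262
vertex -0.338 2.746 -0.261
endloop
endfacet
facet normal -0.884 0.465 -0.040
outer loop
vertex -0.011 3.363 -0.311
vertex -0.338 2.746 -0.261
vertex -0.014 3.518 1.552
endloop
endfacet
facet normal -0.884 0.465 -0.040
outer loop
vertex -0.014 3.518 1.552
vertex -0.338 2.746 -0.261
vertex -0.341 2.901 1.603
endloop
endfacet
facet normal -0.002 0.083 0.997
outer loop
vertex -0.014 3.518 1.552
vertex -0.341 2.901 1.603
vertex 0.359 2.927 1.602
endloop
endfacet
facet normal 0.002 -0.083 -0.997
outer loop
vertex -0.338 2.746 -0.261
vertex 0.361 2.773 -0.262
vertex 0.034 2.156 -0.211
endloop
endfacet
facet normal -0.847 -0.530 0.043
outer loop
vertex -0.338 2.746 -0.261
vertex 0.034 2.156 -0.211
vertex -0.341 2.901 1.603
endloop
endfacet
facet normal -0.846 -0.531 0.043
outer loop
vertex -0.341 2.901 1.603
vertex 0.034 2.156 -0.211
vertex 0.032 2.311 1.653
endloop
endfacet
facet normal -0.002 0.083 0.997
outer loop
vertex -0.341 2.901 1.603
vertex 0.032 2.311 1.653
vertex 0.359 2.927 1.602
endloop
endfacet
facet normal 0.002 -0.083 -0.997
outer loop
vertex 0.034 2.156 -0.211
vertex 0.361 2.773 -0.262
vertex 0.734 2.182 -0.212
endloop
endfacet
facet normal 0.037 -0.996 0.083
outer loop
vertex 0.034 2.156 -0.211
vertex 0.734 2.182 -0.212
vertex 0.032 2.311 1.653
endloop
endfacet
facet normal 0.037 -0.996 0.083
outer loop
vertex 0.032 2.311 1.653
vertex 0.734 2.182 -0.212
vertex 0.731 2.337 1.651
endloop
endfacet
facet normal -0.000 0.083 0.997
outer loop
vertex 0.032 2.311 1.653
vertex 0.731 2.337 1.651
vertex 0.359 2.927 1.602
endloop
endfacet

endsolid


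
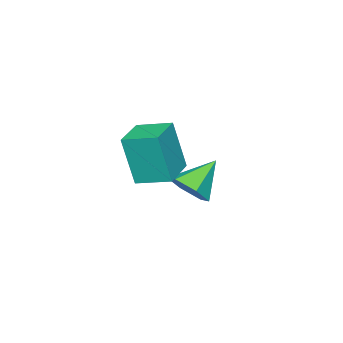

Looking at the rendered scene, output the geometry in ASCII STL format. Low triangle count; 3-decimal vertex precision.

solid 
facet normal -0.965 -0.262 0.012
outer loop
vertex -0.173 -3.908 0.029
vertex -0.47 -2.8 0.307
vertex -0.304 -3.506 -1.711
endloop
endfacet
facet normal 0.252 -0.939 -0.236
outer loop
vertex 0.97 -3.16 -1.727
vertex -0.173 -3.908 0.029
vertex -0.304 -3.506 -1.711
endloop
endfacet
facet normal -0.965 -0.262 0.012
outer loop
vertex -0.304 -3.506 -1.711
vertex -0.47 -2.8 0.307
vertex -0.601 -2.398 -1.433
endloop
endfacet
facet normal -0.073 0.224 -0.972
outer loop
vertex -0.601 -2.398 -1.433
vertex 0.97 -3.16 -1.727
vertex -0.304 -3.506 -1.711
endloop
endfacet
facet normal 0.073 -0.224 0.972
outer loop
vertex -0.173 -3.908 0.029
vertex 0.804 -2.454 0.291
vertex -0.47 -2.8 0.307
endloop
endfacet
facet normal 0.252 -0.939 -0.236
outer loop
vertex 1.101 -3.562 0.013
vertex -0.173 -3.908 0.029
vertex 0.97 -3.16 -1.727
endloop
endfacet
facet normal 0.073 -0.224 0.972
outer loop
vertex 1.101 -3.562 0.013
vertex 0.804 -2.454 0.291
vertex -0.173 -3.908 0.029
endloop
endfacet
facet normal -0.252 0.939 0.236
outer loop
vertex -0.47 -2.8 0.307
vertex 0.804 -2.454 0.291
vertex -0.601 -2.398 -1.433
endloop
endfacet
facet normal -0.073 0.224 -0.972
outer loop
vertex 0.673 -2.052 -1.449
vertex 0.97 -3.16 -1.727
vertex -0.601 -2.398 -1.433
endloop
endfacet
facet normal -0.252 0.939 0.236
outer loop
vertex -0.601 -2.398 -1.433
vertex 0.804 -2.454 0.291
vertex 0.673 -2.052 -1.449
endloop
endfacet
facet normal 0.965 0.262 -0.012
outer loop
vertex 0.673 -2.052 -1.449
vertex 1.101 -3.562 0.013
vertex 0.97 -3.16 -1.727
endloop
endfacet
facet normal 0.965 0.262 -0.012
outer loop
vertex 0.804 -2.454 0.291
vertex 1.101 -3.562 0.013
vertex 0.673 -2.052 -1.449
endloop
endfacet
facet normal 0.734 -0.230 -0.639
outer loop
vertex -2.453 -3.266 -3.601
vertex -2.916 -3.88 -3.912
vertex -2.962 -3.119 -4.239
endloop
endfacet
facet normal -0.060 0.961 0.269
outer loop
vertex -2.453 -3.266 -3.601
vertex -2.962 -3.119 -4.239
vertex -4.004 -3.54 -2.968
endloop
endfacet
facet normal 0.735 -0.230 -0.638
outer loop
vertex -2.962 -3.119 -4.239
vertex -2.916 -3.88 -3.912
vertex -3.425 -3.733 -4.551
endloop
endfacet
facet normal -0.668 0.669 -0.326
outer loop
vertex -2.962 -3.119 -4.239
vertex -3.425 -3.733 -4.551
vertex -4.004 -3.54 -2.968
endloop
endfacet
facet normal 0.735 -0.230 -0.638
outer loop
vertex -3.425 -3.733 -4.551
vertex -2.916 -3.88 -3.912
vertex -3.379 -4.494 -4.224
endloop
endfacet
facet normal -0.929 -0.192 -0.316
outer loop
vertex -3.425 -3.733 -4.551
vertex -3.379 -4.494 -4.224
vertex -4.004 -3.54 -2.968
endloop
endfacet
facet normal 0.735 -0.230 -0.638
outer loop
vertex -3.379 -4.494 -4.224
vertex -2.916 -3.88 -3.912
vertex -2.87 -4.641 -3.585
endloop
endfacet
facet normal -0.582 -0.761 0.288
outer loop
vertex -3.379 -4.494 -4.224
vertex -2.87 -4.641 -3.585
vertex -4.004 -3.54 -2.968
endloop
endfacet
facet normal 0.734 -0.230 -0.639
outer loop
vertex -2.87 -4.641 -3.585
vertex -2.916 -3.88 -3.912
vertex -2.407 -4.027 -3.274
endloop
endfacet
facet normal 0.027 -0.468 0.884
outer loop
vertex -2.87 -4.641 -3.585
vertex -2.407 -4.027 -3.274
vertex -4.004 -3.54 -2.968
endloop
endfacet
facet normal 0.734 -0.230 -0.639
outer loop
vertex -2.407 -4.027 -3.274
vertex -2.916 -3.88 -3.912
vertex -2.453 -3.266 -3.601
endloop
endfacet
facet normal 0.287 0.393 0.874
outer loop
vertex -2.407 -4.027 -3.274
vertex -2.453 -3.266 -3.601
vertex -4.004 -3.54 -2.968
endloop
endfacet

endsolid


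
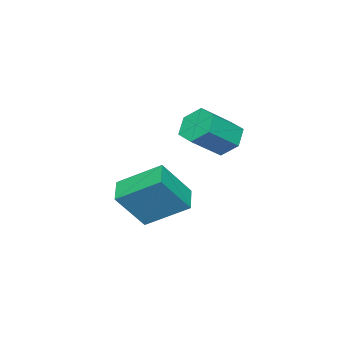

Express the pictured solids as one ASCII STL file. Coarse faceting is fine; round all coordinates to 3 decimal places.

solid 
facet normal -0.805 -0.474 0.358
outer loop
vertex -1.771 2.354 1.813
vertex -2.537 2.811 0.695
vertex -1.387 1.123 1.047
endloop
endfacet
facet normal 0.536 -0.319 0.782
outer loop
vertex -0.663 1.549 0.725
vertex -1.771 2.354 1.813
vertex -1.387 1.123 1.047
endloop
endfacet
facet normal -0.805 -0.474 0.358
outer loop
vertex -1.387 1.123 1.047
vertex -2.537 2.811 0.695
vertex -2.153 1.58 -0.071
endloop
endfacet
facet normal 0.256 -0.821 -0.511
outer loop
vertex -2.153 1.58 -0.071
vertex -0.663 1.549 0.725
vertex -1.387 1.123 1.047
endloop
endfacet
facet normal -0.256 0.821 0.511
outer loop
vertex -1.771 2.354 1.813
vertex -1.813 3.237 0.373
vertex -2.537 2.811 0.695
endloop
endfacet
facet normal 0.536 -0.319 0.782
outer loop
vertex -1.047 2.78 1.491
vertex -1.771 2.354 1.813
vertex -0.663 1.549 0.725
endloop
endfacet
facet normal -0.256 0.821 0.511
outer loop
vertex -1.047 2.78 1.491
vertex -1.813 3.237 0.373
vertex -1.771 2.354 1.813
endloop
endfacet
facet normal -0.536 0.319 -0.782
outer loop
vertex -2.537 2.811 0.695
vertex -1.813 3.237 0.373
vertex -2.153 1.58 -0.071
endloop
endfacet
facet normal 0.256 -0.821 -0.511
outer loop
vertex -1.429 2.006 -0.393
vertex -0.663 1.549 0.725
vertex -2.153 1.58 -0.071
endloop
endfacet
facet normal -0.536 0.319 -0.782
outer loop
vertex -2.153 1.58 -0.071
vertex -1.813 3.237 0.373
vertex -1.429 2.006 -0.393
endloop
endfacet
facet normal 0.805 0.474 -0.358
outer loop
vertex -1.429 2.006 -0.393
vertex -1.047 2.78 1.491
vertex -0.663 1.549 0.725
endloop
endfacet
facet normal 0.805 0.474 -0.358
outer loop
vertex -1.813 3.237 0.373
vertex -1.047 2.78 1.491
vertex -1.429 2.006 -0.393
endloop
endfacet
facet normal -0.763 0.299 -0.572
outer loop
vertex -1.951 4.082 2.436
vertex -2.346 4.002 2.921
vertex -2.063 4.558 2.834
endloop
endfacet
facet normal 0.621 0.584 -0.523
outer loop
vertex -1.951 4.082 2.436
vertex -2.063 4.558 2.834
vertex -1.02 3.718 3.135
endloop
endfacet
facet normal 0.621 0.583 -0.524
outer loop
vertex -1.02 3.718 3.135
vertex -2.063 4.558 2.834
vertex -1.132 4.194 3.532
endloop
endfacet
facet normal 0.764 -0.298 0.573
outer loop
vertex -1.02 3.718 3.135
vertex -1.132 4.194 3.532
vertex -1.414 3.638 3.619
endloop
endfacet
facet normal -0.763 0.299 -0.573
outer loop
vertex -2.063 4.558 2.834
vertex -2.346 4.002 2.921
vertex -2.458 4.478 3.318
endloop
endfacet
facet normal 0.157 0.946 0.284
outer loop
vertex -2.063 4.558 2.834
vertex -2.458 4.478 3.318
vertex -1.132 4.194 3.532
endloop
endfacet
facet normal 0.157 0.946 0.283
outer loop
vertex -1.132 4.194 3.532
vertex -2.458 4.478 3.318
vertex -1.526 4.114 4.017
endloop
endfacet
facet normal 0.764 -0.298 0.572
outer loop
vertex -1.132 4.194 3.532
vertex -1.526 4.114 4.017
vertex -1.414 3.638 3.619
endloop
endfacet
facet normal -0.764 0.298 -0.573
outer loop
vertex -2.458 4.478 3.318
vertex -2.346 4.002 2.921
vertex -2.74 3.922 3.405
endloop
endfacet
facet normal -0.465 0.362 0.808
outer loop
vertex -2.458 4.478 3.318
vertex -2.74 3.922 3.405
vertex -1.526 4.114 4.017
endloop
endfacet
facet normal -0.465 0.363 0.808
outer loop
vertex -1.526 4.114 4.017
vertex -2.74 3.922 3.405
vertex -1.809 3.558 4.104
endloop
endfacet
facet normal 0.763 -0.299 0.572
outer loop
vertex -1.526 4.114 4.017
vertex -1.809 3.558 4.104
vertex -1.414 3.638 3.619
endloop
endfacet
facet normal -0.764 0.298 -0.573
outer loop
vertex -2.74 3.922 3.405
vertex -2.346 4.002 2.921
vertex -2.628 3.446 3.008
endloop
endfacet
facet normal -0.621 -0.583 0.524
outer loop
vertex -2.74 3.922 3.405
vertex -2.628 3.446 3.008
vertex -1.809 3.558 4.104
endloop
endfacet
facet normal -0.621 -0.584 0.523
outer loop
vertex -1.809 3.558 4.104
vertex -2.628 3.446 3.008
vertex -1.697 3.082 3.706
endloop
endfacet
facet normal 0.763 -0.299 0.572
outer loop
vertex -1.809 3.558 4.104
vertex -1.697 3.082 3.706
vertex -1.414 3.638 3.619
endloop
endfacet
facet normal -0.764 0.298 -0.572
outer loop
vertex -2.628 3.446 3.008
vertex -2.346 4.002 2.921
vertex -2.234 3.526 2.523
endloop
endfacet
facet normal -0.157 -0.946 -0.284
outer loop
vertex -2.628 3.446 3.008
vertex -2.234 3.526 2.523
vertex -1.697 3.082 3.706
endloop
endfacet
facet normal -0.156 -0.946 -0.284
outer loop
vertex -1.697 3.082 3.706
vertex -2.234 3.526 2.523
vertex -1.302 3.162 3.222
endloop
endfacet
facet normal 0.763 -0.299 0.573
outer loop
vertex -1.697 3.082 3.706
vertex -1.302 3.162 3.222
vertex -1.414 3.638 3.619
endloop
endfacet
facet normal -0.763 0.299 -0.572
outer loop
vertex -2.234 3.526 2.523
vertex -2.346 4.002 2.921
vertex -1.951 4.082 2.436
endloop
endfacet
facet normal 0.464 -0.363 -0.808
outer loop
vertex -2.234 3.526 2.523
vertex -1.951 4.082 2.436
vertex -1.302 3.162 3.222
endloop
endfacet
facet normal 0.465 -0.362 -0.808
outer loop
vertex -1.302 3.162 3.222
vertex -1.951 4.082 2.436
vertex -1.02 3.718 3.135
endloop
endfacet
facet normal 0.764 -0.298 0.573
outer loop
vertex -1.302 3.162 3.222
vertex -1.02 3.718 3.135
vertex -1.414 3.638 3.619
endloop
endfacet

endsolid


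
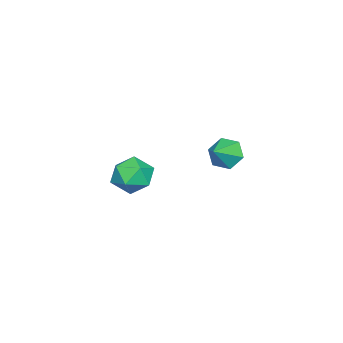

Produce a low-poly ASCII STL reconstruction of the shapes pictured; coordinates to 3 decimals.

solid 
facet normal -0.270 0.500 0.823
outer loop
vertex -2.634 0.072 -3.372
vertex -2.502 -0.682 -2.87
vertex -1.814 -0.094 -3.002
endloop
endfacet
facet normal 0.033 0.937 0.347
outer loop
vertex -2.634 0.072 -3.372
vertex -1.814 -0.094 -3.002
vertex -1.874 0.225 -3.857
endloop
endfacet
facet normal -0.346 0.902 -0.257
outer loop
vertex -2.634 0.072 -3.372
vertex -1.874 0.225 -3.857
vertex -2.599 -0.166 -4.254
endloop
endfacet
facet normal -0.882 0.444 -0.155
outer loop
vertex -2.634 0.072 -3.372
vertex -2.599 -0.166 -4.254
vertex -2.988 -0.726 -3.645
endloop
endfacet
facet normal -0.836 0.195 0.513
outer loop
vertex -2.634 0.072 -3.372
vertex -2.988 -0.726 -3.645
vertex -2.502 -0.682 -2.87
endloop
endfacet
facet normal 0.689 0.694 0.210
outer loop
vertex -1.874 0.225 -3.857
vertex -1.814 -0.094 -3.002
vertex -1.272 -0.434 -3.655
endloop
endfacet
facet normal 0.200 -0.014 0.980
outer loop
vertex -1.814 -0.094 -3.002
vertex -2.502 -0.682 -2.87
vertex -1.661 -0.994 -3.046
endloop
endfacet
facet normal -0.716 -0.508 0.478
outer loop
vertex -2.502 -0.682 -2.87
vertex -2.988 -0.726 -3.645
vertex -2.386 -1.385 -3.443
endloop
endfacet
facet normal -0.791 -0.105 -0.602
outer loop
vertex -2.988 -0.726 -3.645
vertex -2.599 -0.166 -4.254
vertex -2.446 -1.066 -4.298
endloop
endfacet
facet normal 0.076 0.637 -0.767
outer loop
vertex -2.599 -0.166 -4.254
vertex -1.874 0.225 -3.857
vertex -1.758 -0.478 -4.43
endloop
endfacet
facet normal 0.882 -0.444 0.155
outer loop
vertex -1.626 -1.232 -3.928
vertex -1.272 -0.434 -3.655
vertex -1.661 -0.994 -3.046
endloop
endfacet
facet normal 0.346 -0.902 0.257
outer loop
vertex -1.626 -1.232 -3.928
vertex -1.661 -0.994 -3.046
vertex -2.386 -1.385 -3.443
endloop
endfacet
facet normal -0.033 -0.937 -0.347
outer loop
vertex -1.626 -1.232 -3.928
vertex -2.386 -1.385 -3.443
vertex -2.446 -1.066 -4.298
endloop
endfacet
facet normal 0.270 -0.500 -0.823
outer loop
vertex -1.626 -1.232 -3.928
vertex -2.446 -1.066 -4.298
vertex -1.758 -0.478 -4.43
endloop
endfacet
facet normal 0.836 -0.195 -0.513
outer loop
vertex -1.626 -1.232 -3.928
vertex -1.758 -0.478 -4.43
vertex -1.272 -0.434 -3.655
endloop
endfacet
facet normal 0.791 0.105 0.602
outer loop
vertex -1.661 -0.994 -3.046
vertex -1.272 -0.434 -3.655
vertex -1.814 -0.094 -3.002
endloop
endfacet
facet normal -0.076 -0.637 0.767
outer loop
vertex -2.386 -1.385 -3.443
vertex -1.661 -0.994 -3.046
vertex -2.502 -0.682 -2.87
endloop
endfacet
facet normal -0.689 -0.694 -0.210
outer loop
vertex -2.446 -1.066 -4.298
vertex -2.386 -1.385 -3.443
vertex -2.988 -0.726 -3.645
endloop
endfacet
facet normal -0.200 0.014 -0.980
outer loop
vertex -1.758 -0.478 -4.43
vertex -2.446 -1.066 -4.298
vertex -2.599 -0.166 -4.254
endloop
endfacet
facet normal 0.716 0.508 -0.478
outer loop
vertex -1.272 -0.434 -3.655
vertex -1.758 -0.478 -4.43
vertex -1.874 0.225 -3.857
endloop
endfacet
facet normal -0.859 0.096 -0.502
outer loop
vertex -0.134 3.502 -1.118
vertex -0.4 3.878 -0.591
vertex -0.059 4.198 -1.113
endloop
endfacet
facet normal 0.873 -0.091 -0.479
outer loop
vertex -0.134 3.502 -1.118
vertex -0.059 4.198 -1.113
vertex 0.46 3.782 -0.089
endloop
endfacet
facet normal -0.860 0.097 -0.502
outer loop
vertex -0.059 4.198 -1.113
vertex -0.4 3.878 -0.591
vertex -0.324 4.574 -0.586
endloop
endfacet
facet normal 0.739 0.666 -0.104
outer loop
vertex -0.059 4.198 -1.113
vertex -0.324 4.574 -0.586
vertex 0.46 3.782 -0.089
endloop
endfacet
facet normal -0.859 0.097 -0.502
outer loop
vertex -0.324 4.574 -0.586
vertex -0.4 3.878 -0.591
vertex -0.665 4.255 -0.064
endloop
endfacet
facet normal 0.311 0.707 0.635
outer loop
vertex -0.324 4.574 -0.586
vertex -0.665 4.255 -0.064
vertex 0.46 3.782 -0.089
endloop
endfacet
facet normal -0.859 0.098 -0.502
outer loop
vertex -0.665 4.255 -0.064
vertex -0.4 3.878 -0.591
vertex -0.741 3.559 -0.07
endloop
endfacet
facet normal 0.018 -0.011 1.000
outer loop
vertex -0.665 4.255 -0.064
vertex -0.741 3.559 -0.07
vertex 0.46 3.782 -0.089
endloop
endfacet
facet normal -0.859 0.097 -0.503
outer loop
vertex -0.741 3.559 -0.07
vertex -0.4 3.878 -0.591
vertex -0.475 3.183 -0.597
endloop
endfacet
facet normal 0.152 -0.767 0.624
outer loop
vertex -0.741 3.559 -0.07
vertex -0.475 3.183 -0.597
vertex 0.46 3.782 -0.089
endloop
endfacet
facet normal -0.859 0.097 -0.503
outer loop
vertex -0.475 3.183 -0.597
vertex -0.4 3.878 -0.591
vertex -0.134 3.502 -1.118
endloop
endfacet
facet normal 0.579 -0.807 -0.115
outer loop
vertex -0.475 3.183 -0.597
vertex -0.134 3.502 -1.118
vertex 0.46 3.782 -0.089
endloop
endfacet

endsolid


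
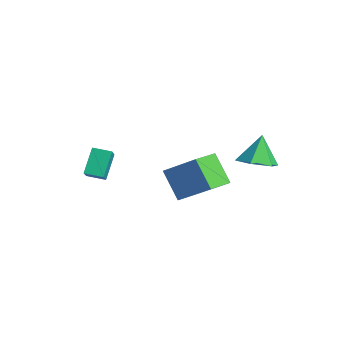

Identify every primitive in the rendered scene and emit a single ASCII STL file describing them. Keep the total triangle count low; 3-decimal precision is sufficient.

solid 
facet normal -0.650 0.401 -0.646
outer loop
vertex -1.092 -3.369 -2.852
vertex -0.566 -2.728 -2.983
vertex -0.515 -4.047 -3.854
endloop
endfacet
facet normal -0.626 -0.764 0.156
outer loop
vertex 0.206 -4.492 -3.137
vertex -1.092 -3.369 -2.852
vertex -0.515 -4.047 -3.854
endloop
endfacet
facet normal -0.650 0.401 -0.646
outer loop
vertex -0.515 -4.047 -3.854
vertex -0.566 -2.728 -2.983
vertex 0.011 -3.406 -3.985
endloop
endfacet
facet normal 0.431 -0.506 -0.747
outer loop
vertex 0.011 -3.406 -3.985
vertex 0.206 -4.492 -3.137
vertex -0.515 -4.047 -3.854
endloop
endfacet
facet normal -0.431 0.506 0.747
outer loop
vertex -1.092 -3.369 -2.852
vertex 0.155 -3.173 -2.266
vertex -0.566 -2.728 -2.983
endloop
endfacet
facet normal -0.626 -0.764 0.156
outer loop
vertex -0.371 -3.814 -2.135
vertex -1.092 -3.369 -2.852
vertex 0.206 -4.492 -3.137
endloop
endfacet
facet normal -0.431 0.506 0.747
outer loop
vertex -0.371 -3.814 -2.135
vertex 0.155 -3.173 -2.266
vertex -1.092 -3.369 -2.852
endloop
endfacet
facet normal 0.626 0.764 -0.156
outer loop
vertex -0.566 -2.728 -2.983
vertex 0.155 -3.173 -2.266
vertex 0.011 -3.406 -3.985
endloop
endfacet
facet normal 0.431 -0.506 -0.747
outer loop
vertex 0.732 -3.851 -3.268
vertex 0.206 -4.492 -3.137
vertex 0.011 -3.406 -3.985
endloop
endfacet
facet normal 0.626 0.764 -0.156
outer loop
vertex 0.011 -3.406 -3.985
vertex 0.155 -3.173 -2.266
vertex 0.732 -3.851 -3.268
endloop
endfacet
facet normal 0.650 -0.401 0.646
outer loop
vertex 0.732 -3.851 -3.268
vertex -0.371 -3.814 -2.135
vertex 0.206 -4.492 -3.137
endloop
endfacet
facet normal 0.650 -0.401 0.646
outer loop
vertex 0.155 -3.173 -2.266
vertex -0.371 -3.814 -2.135
vertex 0.732 -3.851 -3.268
endloop
endfacet
facet normal 0.308 -0.351 -0.884
outer loop
vertex 4.638 1.71 -2.075
vertex 3.789 1.501 -2.288
vertex 4.118 2.312 -2.495
endloop
endfacet
facet normal 0.514 0.743 0.428
outer loop
vertex 4.638 1.71 -2.075
vertex 4.118 2.312 -2.495
vertex 3.351 1.999 -1.032
endloop
endfacet
facet normal 0.308 -0.351 -0.884
outer loop
vertex 4.118 2.312 -2.495
vertex 3.789 1.501 -2.288
vertex 3.269 2.103 -2.708
endloop
endfacet
facet normal -0.255 0.964 0.072
outer loop
vertex 4.118 2.312 -2.495
vertex 3.269 2.103 -2.708
vertex 3.351 1.999 -1.032
endloop
endfacet
facet normal 0.309 -0.350 -0.884
outer loop
vertex 3.269 2.103 -2.708
vertex 3.789 1.501 -2.288
vertex 2.94 1.291 -2.501
endloop
endfacet
facet normal -0.918 0.390 0.069
outer loop
vertex 3.269 2.103 -2.708
vertex 2.94 1.291 -2.501
vertex 3.351 1.999 -1.032
endloop
endfacet
facet normal 0.309 -0.351 -0.884
outer loop
vertex 2.94 1.291 -2.501
vertex 3.789 1.501 -2.288
vertex 3.46 0.689 -2.08
endloop
endfacet
facet normal -0.811 -0.405 0.422
outer loop
vertex 2.94 1.291 -2.501
vertex 3.46 0.689 -2.08
vertex 3.351 1.999 -1.032
endloop
endfacet
facet normal 0.309 -0.351 -0.884
outer loop
vertex 3.46 0.689 -2.08
vertex 3.789 1.501 -2.288
vertex 4.309 0.899 -1.867
endloop
endfacet
facet normal -0.040 -0.626 0.779
outer loop
vertex 3.46 0.689 -2.08
vertex 4.309 0.899 -1.867
vertex 3.351 1.999 -1.032
endloop
endfacet
facet normal 0.308 -0.352 -0.884
outer loop
vertex 4.309 0.899 -1.867
vertex 3.789 1.501 -2.288
vertex 4.638 1.71 -2.075
endloop
endfacet
facet normal 0.622 -0.052 0.782
outer loop
vertex 4.309 0.899 -1.867
vertex 4.638 1.71 -2.075
vertex 3.351 1.999 -1.032
endloop
endfacet
facet normal -0.680 -0.389 -0.622
outer loop
vertex 1.287 -1.438 -3.312
vertex 0.851 -0.302 -3.547
vertex 2.317 -1.295 -4.528
endloop
endfacet
facet normal 0.352 -0.916 0.191
outer loop
vertex 3.669 -0.518 -3.293
vertex 1.287 -1.438 -3.312
vertex 2.317 -1.295 -4.528
endloop
endfacet
facet normal -0.680 -0.390 -0.621
outer loop
vertex 2.317 -1.295 -4.528
vertex 0.851 -0.302 -3.547
vertex 1.88 -0.158 -4.764
endloop
endfacet
facet normal 0.643 0.089 -0.760
outer loop
vertex 1.88 -0.158 -4.764
vertex 3.669 -0.518 -3.293
vertex 2.317 -1.295 -4.528
endloop
endfacet
facet normal -0.643 -0.090 0.760
outer loop
vertex 1.287 -1.438 -3.312
vertex 2.203 0.475 -2.312
vertex 0.851 -0.302 -3.547
endloop
endfacet
facet normal 0.352 -0.916 0.190
outer loop
vertex 2.64 -0.662 -2.076
vertex 1.287 -1.438 -3.312
vertex 3.669 -0.518 -3.293
endloop
endfacet
facet normal -0.643 -0.089 0.760
outer loop
vertex 2.64 -0.662 -2.076
vertex 2.203 0.475 -2.312
vertex 1.287 -1.438 -3.312
endloop
endfacet
facet normal -0.353 0.916 -0.190
outer loop
vertex 0.851 -0.302 -3.547
vertex 2.203 0.475 -2.312
vertex 1.88 -0.158 -4.764
endloop
endfacet
facet normal 0.643 0.090 -0.760
outer loop
vertex 3.233 0.618 -3.528
vertex 3.669 -0.518 -3.293
vertex 1.88 -0.158 -4.764
endloop
endfacet
facet normal -0.352 0.917 -0.190
outer loop
vertex 1.88 -0.158 -4.764
vertex 2.203 0.475 -2.312
vertex 3.233 0.618 -3.528
endloop
endfacet
facet normal 0.680 0.390 0.621
outer loop
vertex 3.233 0.618 -3.528
vertex 2.64 -0.662 -2.076
vertex 3.669 -0.518 -3.293
endloop
endfacet
facet normal 0.679 0.390 0.621
outer loop
vertex 2.203 0.475 -2.312
vertex 2.64 -0.662 -2.076
vertex 3.233 0.618 -3.528
endloop
endfacet

endsolid


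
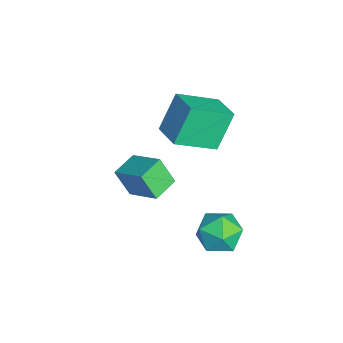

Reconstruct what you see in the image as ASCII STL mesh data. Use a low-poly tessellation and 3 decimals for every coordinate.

solid 
facet normal -0.248 0.653 0.716
outer loop
vertex 3.094 2.366 -3.232
vertex 3.799 1.884 -2.548
vertex 4.132 2.709 -3.185
endloop
endfacet
facet normal -0.316 0.946 0.069
outer loop
vertex 3.094 2.366 -3.232
vertex 4.132 2.709 -3.185
vertex 3.631 2.612 -4.152
endloop
endfacet
facet normal -0.777 0.550 -0.306
outer loop
vertex 3.094 2.366 -3.232
vertex 3.631 2.612 -4.152
vertex 2.989 1.727 -4.113
endloop
endfacet
facet normal -0.994 0.012 0.110
outer loop
vertex 3.094 2.366 -3.232
vertex 2.989 1.727 -4.113
vertex 3.093 1.278 -3.122
endloop
endfacet
facet normal -0.667 0.076 0.741
outer loop
vertex 3.094 2.366 -3.232
vertex 3.093 1.278 -3.122
vertex 3.799 1.884 -2.548
endloop
endfacet
facet normal 0.319 0.912 -0.257
outer loop
vertex 3.631 2.612 -4.152
vertex 4.132 2.709 -3.185
vertex 4.667 2.282 -4.038
endloop
endfacet
facet normal 0.429 0.437 0.791
outer loop
vertex 4.132 2.709 -3.185
vertex 3.799 1.884 -2.548
vertex 4.771 1.833 -3.047
endloop
endfacet
facet normal -0.250 -0.497 0.831
outer loop
vertex 3.799 1.884 -2.548
vertex 3.093 1.278 -3.122
vertex 4.129 0.948 -3.008
endloop
endfacet
facet normal -0.779 -0.598 -0.189
outer loop
vertex 3.093 1.278 -3.122
vertex 2.989 1.727 -4.113
vertex 3.628 0.851 -3.975
endloop
endfacet
facet normal -0.428 0.273 -0.862
outer loop
vertex 2.989 1.727 -4.113
vertex 3.631 2.612 -4.152
vertex 3.961 1.676 -4.612
endloop
endfacet
facet normal 0.994 -0.012 -0.110
outer loop
vertex 4.666 1.194 -3.928
vertex 4.667 2.282 -4.038
vertex 4.771 1.833 -3.047
endloop
endfacet
facet normal 0.777 -0.550 0.306
outer loop
vertex 4.666 1.194 -3.928
vertex 4.771 1.833 -3.047
vertex 4.129 0.948 -3.008
endloop
endfacet
facet normal 0.316 -0.946 -0.069
outer loop
vertex 4.666 1.194 -3.928
vertex 4.129 0.948 -3.008
vertex 3.628 0.851 -3.975
endloop
endfacet
facet normal 0.248 -0.653 -0.716
outer loop
vertex 4.666 1.194 -3.928
vertex 3.628 0.851 -3.975
vertex 3.961 1.676 -4.612
endloop
endfacet
facet normal 0.667 -0.076 -0.741
outer loop
vertex 4.666 1.194 -3.928
vertex 3.961 1.676 -4.612
vertex 4.667 2.282 -4.038
endloop
endfacet
facet normal 0.779 0.598 0.189
outer loop
vertex 4.771 1.833 -3.047
vertex 4.667 2.282 -4.038
vertex 4.132 2.709 -3.185
endloop
endfacet
facet normal 0.428 -0.273 0.862
outer loop
vertex 4.129 0.948 -3.008
vertex 4.771 1.833 -3.047
vertex 3.799 1.884 -2.548
endloop
endfacet
facet normal -0.319 -0.912 0.257
outer loop
vertex 3.628 0.851 -3.975
vertex 4.129 0.948 -3.008
vertex 3.093 1.278 -3.122
endloop
endfacet
facet normal -0.429 -0.437 -0.791
outer loop
vertex 3.961 1.676 -4.612
vertex 3.628 0.851 -3.975
vertex 2.989 1.727 -4.113
endloop
endfacet
facet normal 0.250 0.497 -0.831
outer loop
vertex 4.667 2.282 -4.038
vertex 3.961 1.676 -4.612
vertex 3.631 2.612 -4.152
endloop
endfacet
facet normal -0.741 0.660 0.121
outer loop
vertex 2.695 -1.587 0.742
vertex 3.712 -0.586 1.509
vertex 3.014 -1.015 -0.427
endloop
endfacet
facet normal -0.628 -0.618 -0.474
outer loop
vertex 3.888 -1.794 -0.569
vertex 2.695 -1.587 0.742
vertex 3.014 -1.015 -0.427
endloop
endfacet
facet normal -0.741 0.660 0.121
outer loop
vertex 3.014 -1.015 -0.427
vertex 3.712 -0.586 1.509
vertex 4.031 -0.014 0.34
endloop
endfacet
facet normal 0.238 0.426 -0.873
outer loop
vertex 4.031 -0.014 0.34
vertex 3.888 -1.794 -0.569
vertex 3.014 -1.015 -0.427
endloop
endfacet
facet normal -0.238 -0.426 0.873
outer loop
vertex 2.695 -1.587 0.742
vertex 4.586 -1.365 1.367
vertex 3.712 -0.586 1.509
endloop
endfacet
facet normal -0.628 -0.618 -0.474
outer loop
vertex 3.569 -2.366 0.6
vertex 2.695 -1.587 0.742
vertex 3.888 -1.794 -0.569
endloop
endfacet
facet normal -0.238 -0.426 0.873
outer loop
vertex 3.569 -2.366 0.6
vertex 4.586 -1.365 1.367
vertex 2.695 -1.587 0.742
endloop
endfacet
facet normal 0.628 0.618 0.474
outer loop
vertex 3.712 -0.586 1.509
vertex 4.586 -1.365 1.367
vertex 4.031 -0.014 0.34
endloop
endfacet
facet normal 0.238 0.426 -0.873
outer loop
vertex 4.905 -0.793 0.198
vertex 3.888 -1.794 -0.569
vertex 4.031 -0.014 0.34
endloop
endfacet
facet normal 0.628 0.618 0.474
outer loop
vertex 4.031 -0.014 0.34
vertex 4.586 -1.365 1.367
vertex 4.905 -0.793 0.198
endloop
endfacet
facet normal 0.741 -0.660 -0.121
outer loop
vertex 4.905 -0.793 0.198
vertex 3.569 -2.366 0.6
vertex 3.888 -1.794 -0.569
endloop
endfacet
facet normal 0.741 -0.660 -0.121
outer loop
vertex 4.586 -1.365 1.367
vertex 3.569 -2.366 0.6
vertex 4.905 -0.793 0.198
endloop
endfacet
facet normal -0.359 0.386 0.850
outer loop
vertex -1.458 0.396 0.431
vertex -0.115 0.927 0.757
vertex -1.932 2.233 -0.603
endloop
endfacet
facet normal -0.907 -0.358 -0.221
outer loop
vertex -1.225 1.473 -2.277
vertex -1.458 0.396 0.431
vertex -1.932 2.233 -0.603
endloop
endfacet
facet normal -0.359 0.385 0.850
outer loop
vertex -1.932 2.233 -0.603
vertex -0.115 0.927 0.757
vertex -0.59 2.763 -0.276
endloop
endfacet
facet normal -0.219 0.850 -0.479
outer loop
vertex -0.59 2.763 -0.276
vertex -1.225 1.473 -2.277
vertex -1.932 2.233 -0.603
endloop
endfacet
facet normal 0.220 -0.850 0.479
outer loop
vertex -1.458 0.396 0.431
vertex 0.592 0.167 -0.917
vertex -0.115 0.927 0.757
endloop
endfacet
facet normal -0.907 -0.359 -0.221
outer loop
vertex -0.75 -0.363 -1.244
vertex -1.458 0.396 0.431
vertex -1.225 1.473 -2.277
endloop
endfacet
facet normal 0.219 -0.850 0.478
outer loop
vertex -0.75 -0.363 -1.244
vertex 0.592 0.167 -0.917
vertex -1.458 0.396 0.431
endloop
endfacet
facet normal 0.907 0.359 0.220
outer loop
vertex -0.115 0.927 0.757
vertex 0.592 0.167 -0.917
vertex -0.59 2.763 -0.276
endloop
endfacet
facet normal -0.220 0.850 -0.478
outer loop
vertex 0.118 2.004 -1.951
vertex -1.225 1.473 -2.277
vertex -0.59 2.763 -0.276
endloop
endfacet
facet normal 0.907 0.358 0.221
outer loop
vertex -0.59 2.763 -0.276
vertex 0.592 0.167 -0.917
vertex 0.118 2.004 -1.951
endloop
endfacet
facet normal 0.359 -0.385 -0.850
outer loop
vertex 0.118 2.004 -1.951
vertex -0.75 -0.363 -1.244
vertex -1.225 1.473 -2.277
endloop
endfacet
facet normal 0.359 -0.386 -0.850
outer loop
vertex 0.592 0.167 -0.917
vertex -0.75 -0.363 -1.244
vertex 0.118 2.004 -1.951
endloop
endfacet

endsolid
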